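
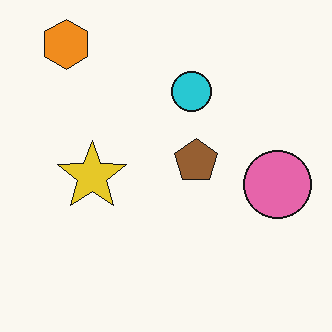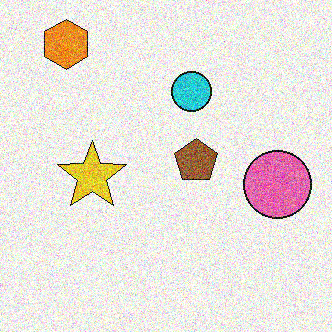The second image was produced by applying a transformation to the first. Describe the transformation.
Degraded with heavy additive noise.

Random speckle covers the whole image, including the flat background.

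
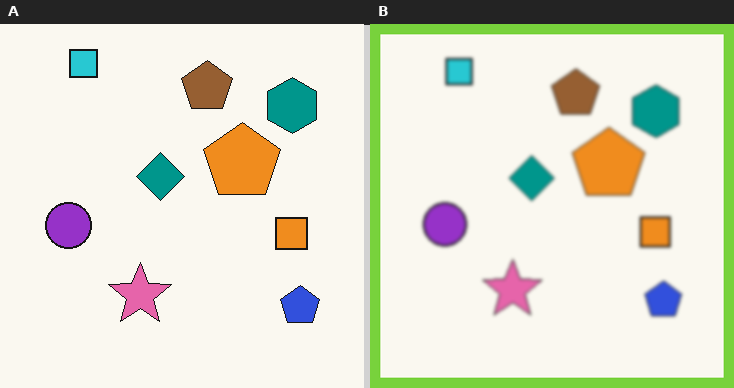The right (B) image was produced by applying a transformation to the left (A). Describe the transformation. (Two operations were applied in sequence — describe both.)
The image was lightly blurred, then framed with a lime border.

Shape edges and outlines are uniformly softened across the whole image. A solid lime frame runs around the edge of the right (B) image, with the content slightly shrunk inside it.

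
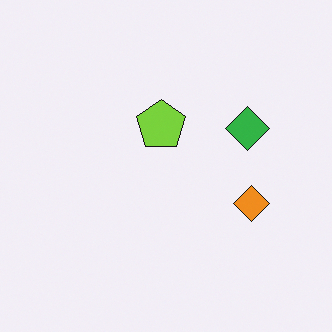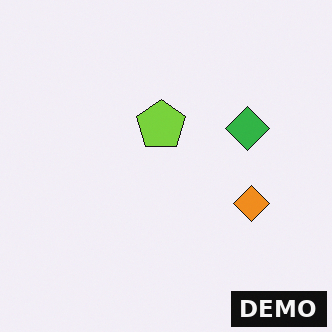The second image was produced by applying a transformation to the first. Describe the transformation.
Watermarked with the text "DEMO" in the lower-right corner.

A dark label reading "DEMO" appears in the lower-right corner.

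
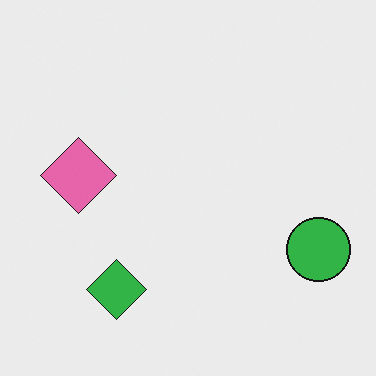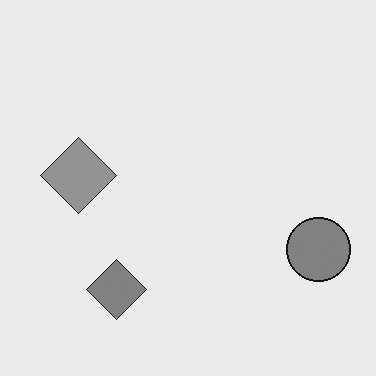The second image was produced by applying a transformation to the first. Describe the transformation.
Converted to grayscale.

All color is removed — every shape is now a shade of grey.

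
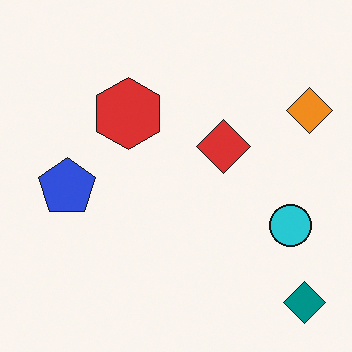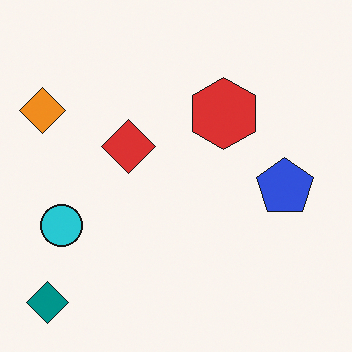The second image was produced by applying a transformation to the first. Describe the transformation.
The second image is the first flipped horizontally (left ↔ right).

The orange diamond is in the top-right of the first image and the top-left of the second — shapes on opposite sides of the vertical midline have swapped in a mirror flip.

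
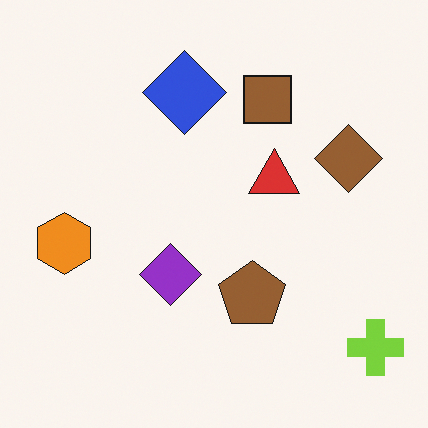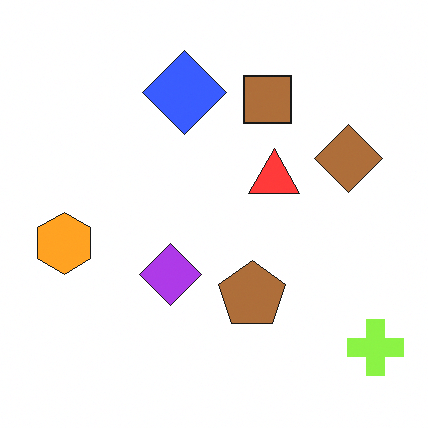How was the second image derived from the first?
This is the original image slightly brightened.

Every pixel — background and shapes alike — is uniformly brightened.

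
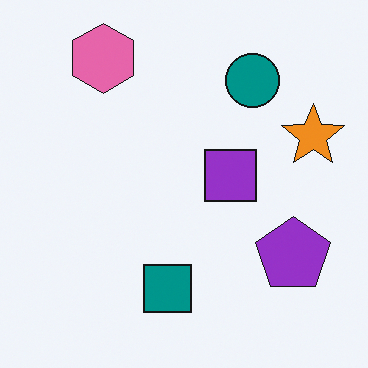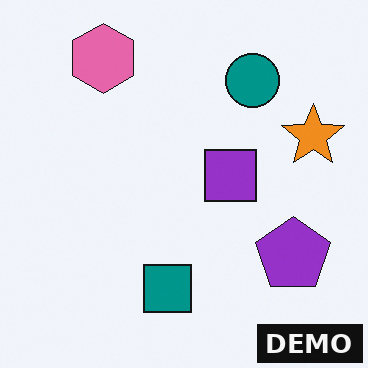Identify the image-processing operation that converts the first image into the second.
This is the original image watermarked with the text "DEMO" in the lower-right corner.

A dark label reading "DEMO" appears in the lower-right corner.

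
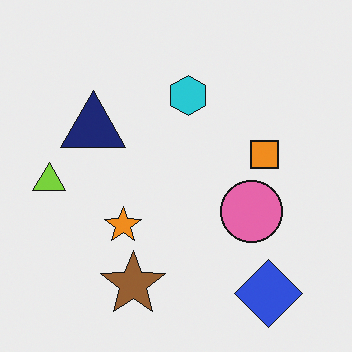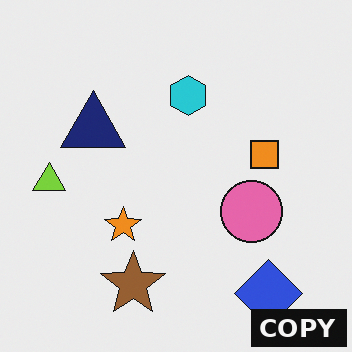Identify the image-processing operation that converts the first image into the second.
The transformation is: watermarked with the text "COPY" in the lower-right corner.

A dark label reading "COPY" appears in the lower-right corner.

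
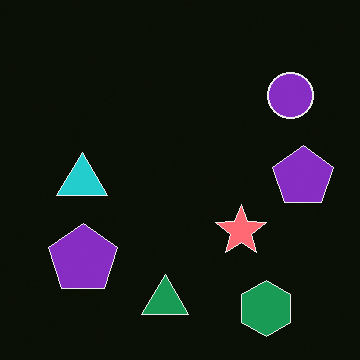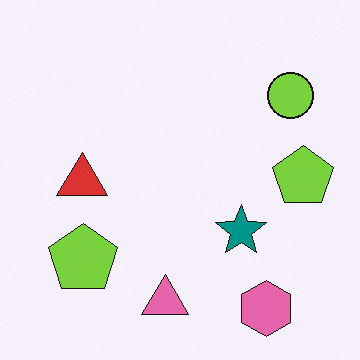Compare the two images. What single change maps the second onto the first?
The image was color-inverted (negative).

The light background has become dark and every shape's color is its complement — a photographic negative.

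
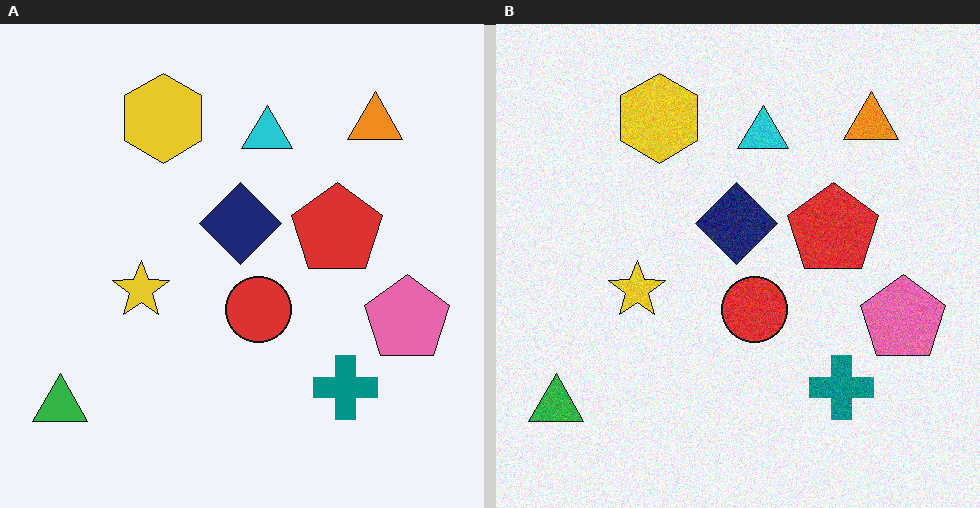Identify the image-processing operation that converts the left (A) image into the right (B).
The image was degraded with moderate additive noise.

Random speckle covers the whole image, including the flat background.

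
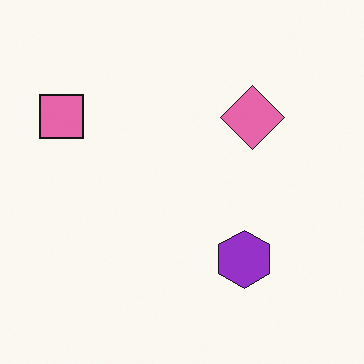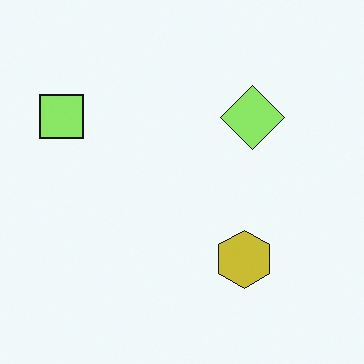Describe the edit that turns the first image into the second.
This is the original image hue-shifted by a moderate amount.

Every shape's color has rotated by the same amount around the hue wheel — a uniform hue shift.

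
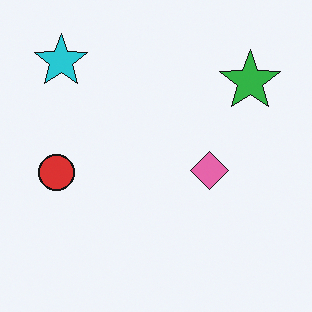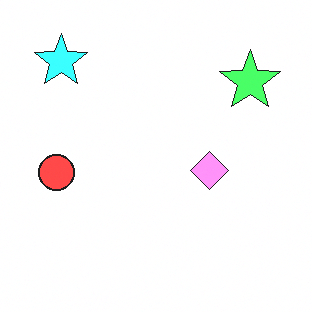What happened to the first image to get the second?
Substantially brightened.

Every pixel — background and shapes alike — is uniformly brightened.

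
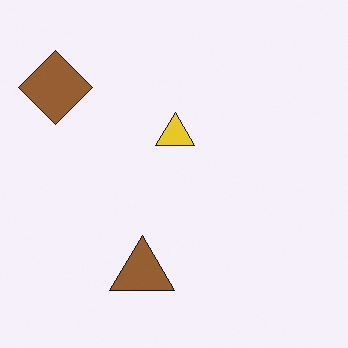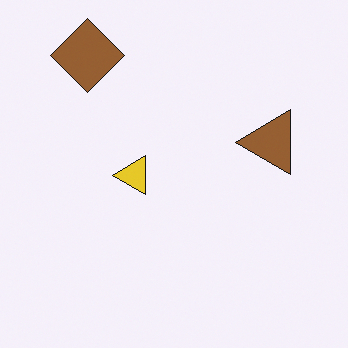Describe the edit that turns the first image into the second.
The transformation is: transposed (reflected across the top-left ↔ bottom-right diagonal).

Shapes have swapped their row and column positions — what was in the top-right is now in the bottom-left — a diagonal reflection.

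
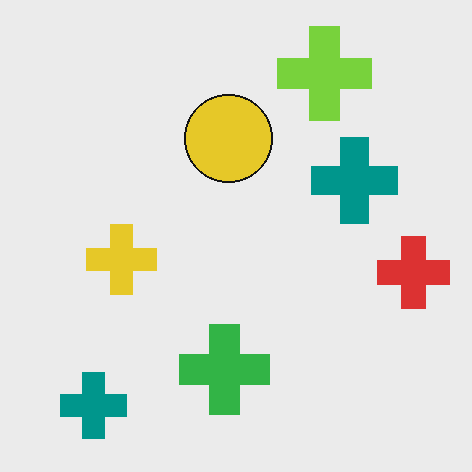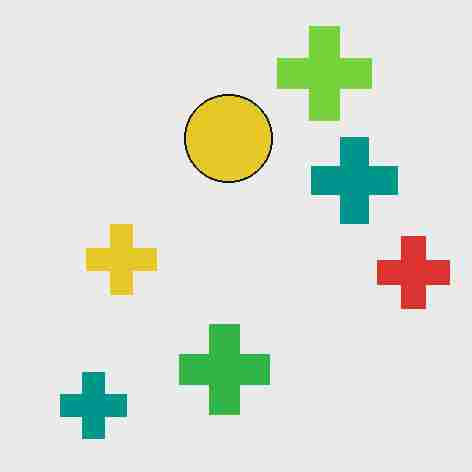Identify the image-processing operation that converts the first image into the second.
The second image is the first degraded with heavy JPEG compression.

Blocky 8×8 compression artifacts appear around shape edges and the flat background shows ringing — characteristic JPEG degradation.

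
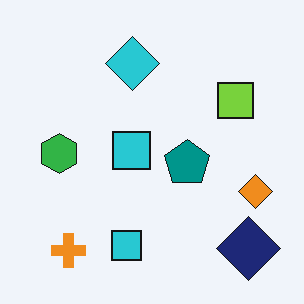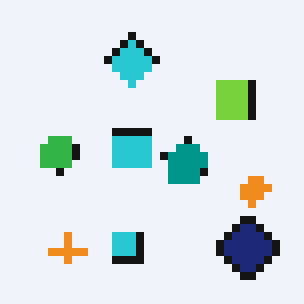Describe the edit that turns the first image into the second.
The image was moderately pixelated.

Shapes are reduced to large square blocks; fine edges and outlines are lost — a downscale-then-upscale (mosaic) effect.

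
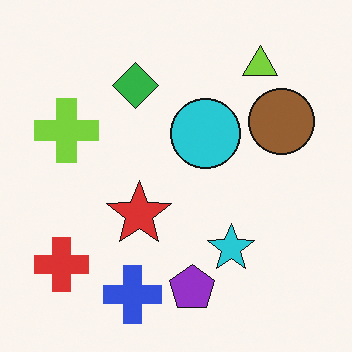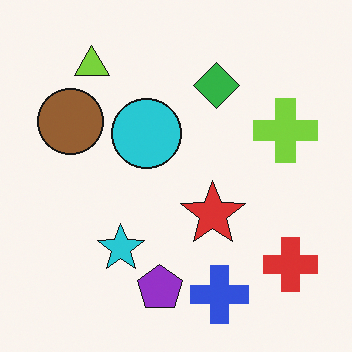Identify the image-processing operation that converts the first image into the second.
Flipped horizontally (left ↔ right).

The red cross is in the bottom-left of the first image and the bottom-right of the second — shapes on opposite sides of the vertical midline have swapped in a mirror flip.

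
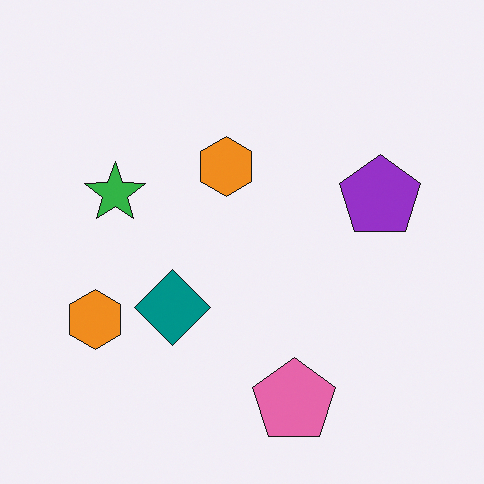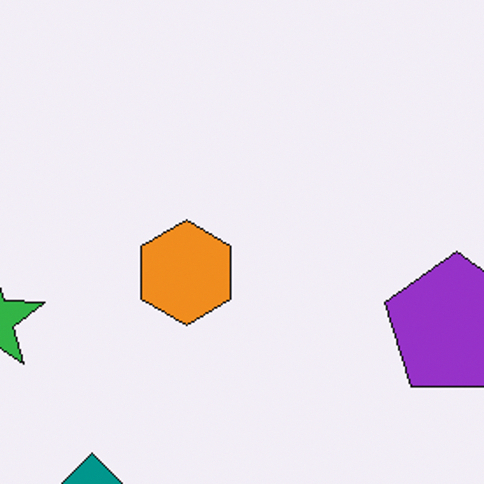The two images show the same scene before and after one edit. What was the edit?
This is the original image cropped tightly and scaled back up.

The visible shapes are larger and the field of view is narrower; shapes near the original edges may be partly or wholly outside the frame — a crop-and-rescale.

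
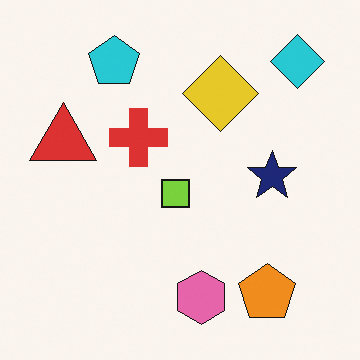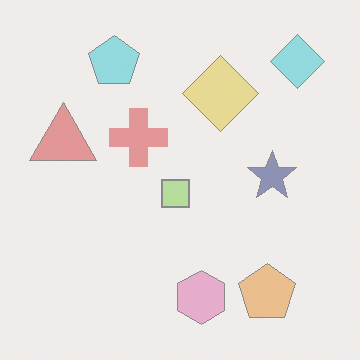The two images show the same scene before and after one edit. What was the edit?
The image was given much lower contrast.

Tones are pushed toward mid-grey across the whole image — a global contrast change.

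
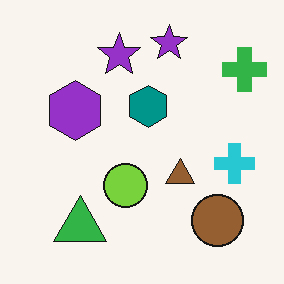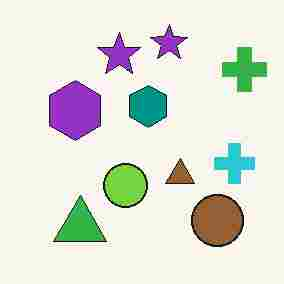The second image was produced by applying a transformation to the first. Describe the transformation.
The transformation is: degraded with heavy JPEG compression.

Blocky 8×8 compression artifacts appear around shape edges and the flat background shows ringing — characteristic JPEG degradation.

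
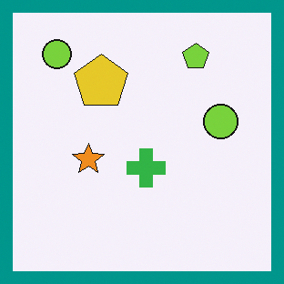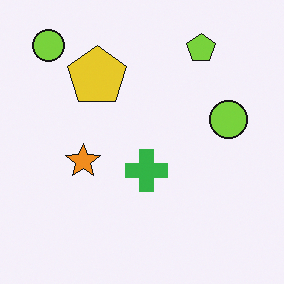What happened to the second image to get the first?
The transformation is: framed with a teal border.

A solid teal frame runs around the edge of the first image, with the content slightly shrunk inside it.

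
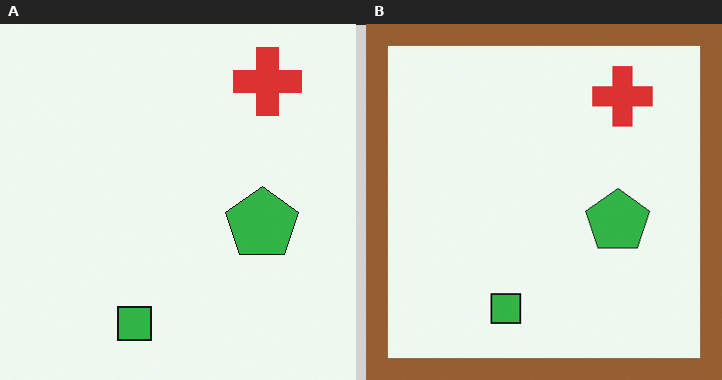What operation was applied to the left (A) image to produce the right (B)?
The transformation is: framed with a brown border.

A solid brown frame runs around the edge of the right (B) image, with the content slightly shrunk inside it.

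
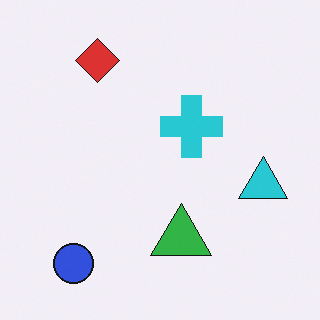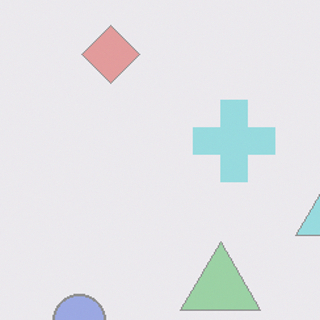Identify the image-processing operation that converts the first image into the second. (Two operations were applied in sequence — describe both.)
The image was given much lower contrast, then cropped to a modestly smaller region and rescaled.

Tones are pushed toward mid-grey across the whole image — a global contrast change. The visible shapes are larger and the field of view is narrower; shapes near the original edges may be partly or wholly outside the frame — a crop-and-rescale.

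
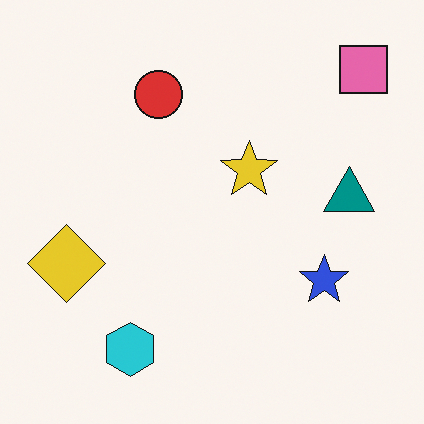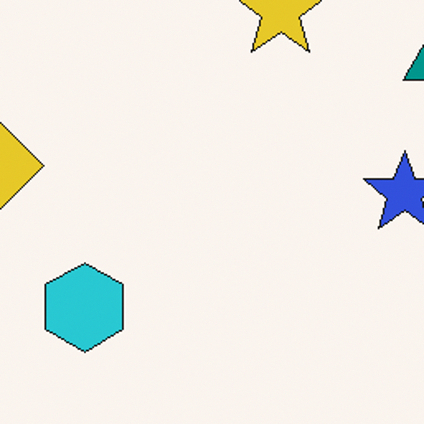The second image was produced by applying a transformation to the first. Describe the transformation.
It was cropped to a noticeably smaller region and rescaled.

The visible shapes are larger and the field of view is narrower; shapes near the original edges may be partly or wholly outside the frame — a crop-and-rescale.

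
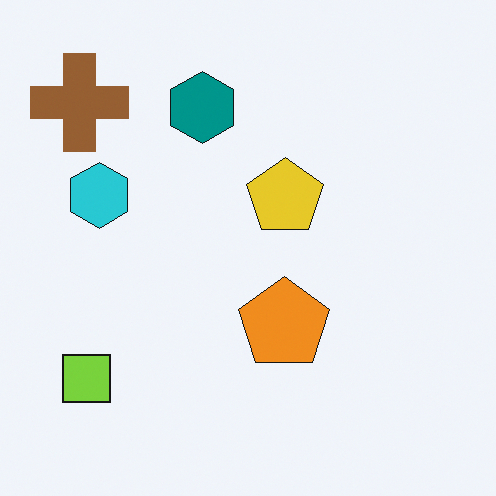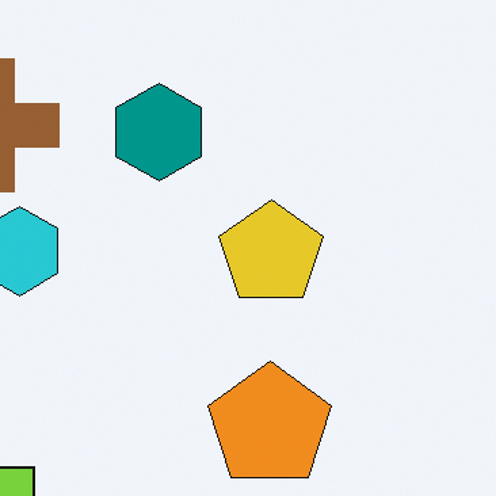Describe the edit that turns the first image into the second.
Cropped slightly and scaled back up.

The visible shapes are larger and the field of view is narrower; shapes near the original edges may be partly or wholly outside the frame — a crop-and-rescale.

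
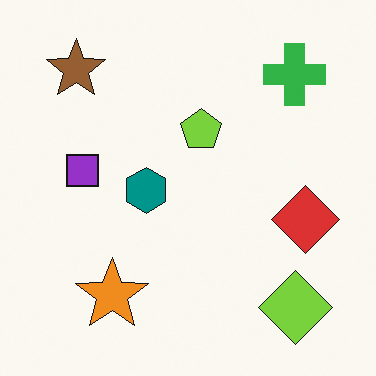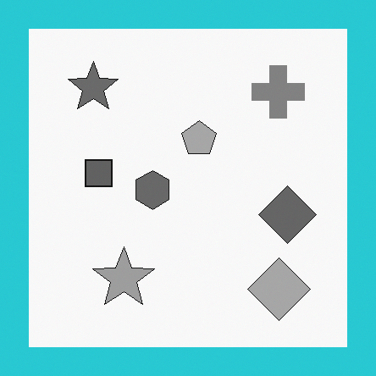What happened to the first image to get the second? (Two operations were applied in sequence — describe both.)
This is the original image converted to grayscale, then framed with a cyan border.

All color is removed — every shape is now a shade of grey. A solid cyan frame runs around the edge of the second image, with the content slightly shrunk inside it.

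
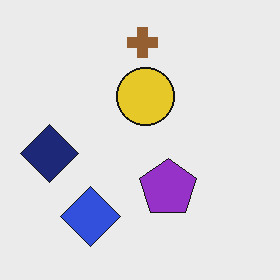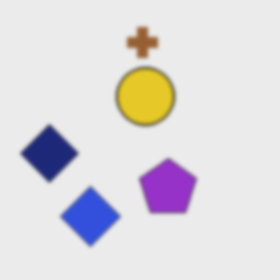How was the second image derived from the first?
It was slightly softened.

Shape edges and outlines are uniformly softened across the whole image.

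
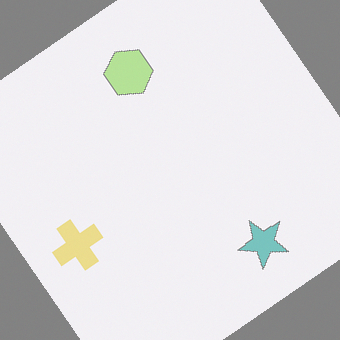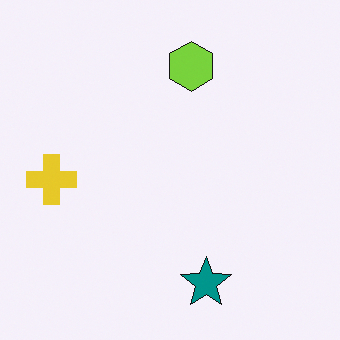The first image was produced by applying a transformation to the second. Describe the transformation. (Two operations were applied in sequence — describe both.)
Given much lower contrast, then rotated counter-clockwise by a large amount — several tens of degrees.

Tones are pushed toward mid-grey across the whole image — a global contrast change. Every shape is tilted by the same angle and the image corners show triangular fill wedges — a whole-image rotation by a non-right angle.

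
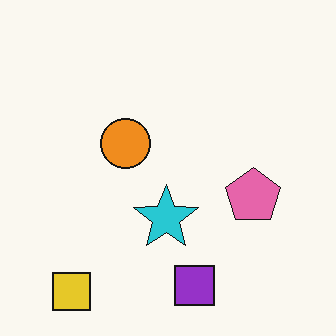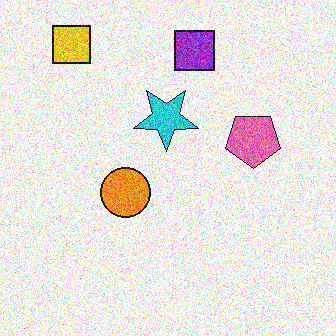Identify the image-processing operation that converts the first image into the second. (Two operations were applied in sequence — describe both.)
The second image is the first flipped vertically (top ↔ bottom), then degraded with a thick layer of grain.

The yellow square is in the bottom-left of the first image and the top-left of the second — shapes on opposite sides of the horizontal midline have swapped in a mirror flip. Random speckle covers the whole image, including the flat background.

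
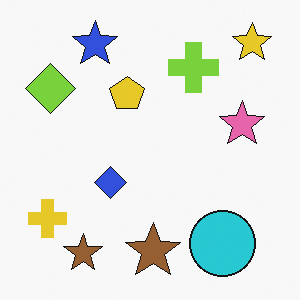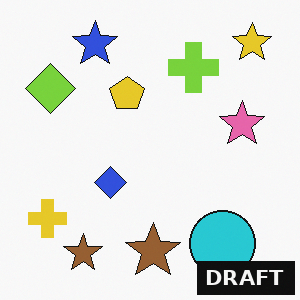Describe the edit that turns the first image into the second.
This is the original image watermarked with the text "DRAFT" in the lower-right corner.

A dark label reading "DRAFT" appears in the lower-right corner.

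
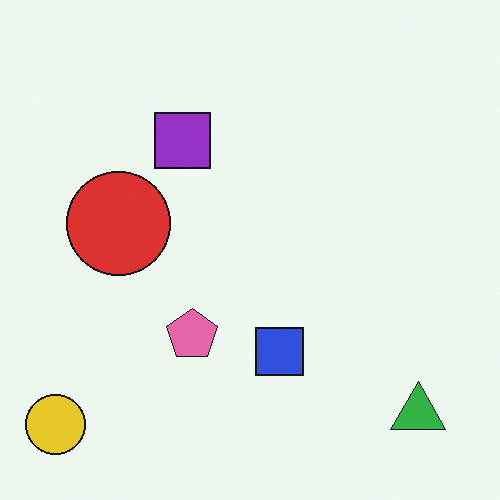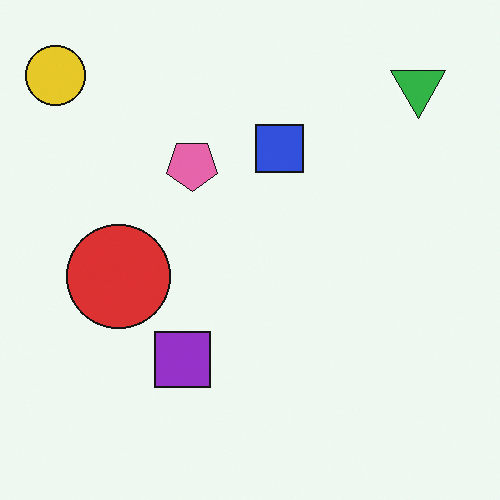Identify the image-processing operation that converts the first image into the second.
The transformation is: flipped vertically (top ↔ bottom).

The yellow circle is in the bottom-left of the first image and the top-left of the second — shapes on opposite sides of the horizontal midline have swapped in a mirror flip.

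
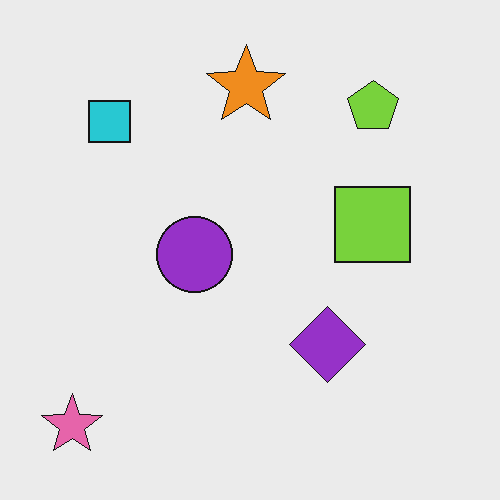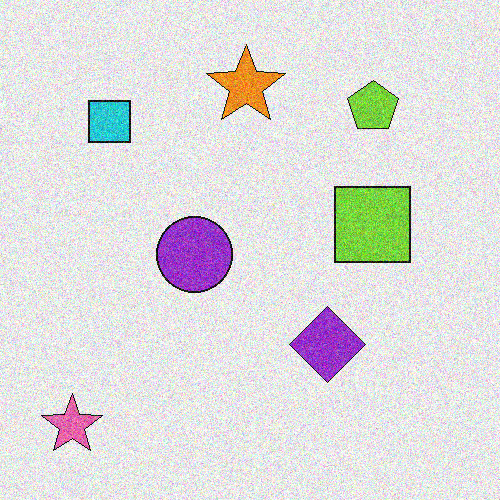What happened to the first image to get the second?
Degraded with moderate additive noise.

Random speckle covers the whole image, including the flat background.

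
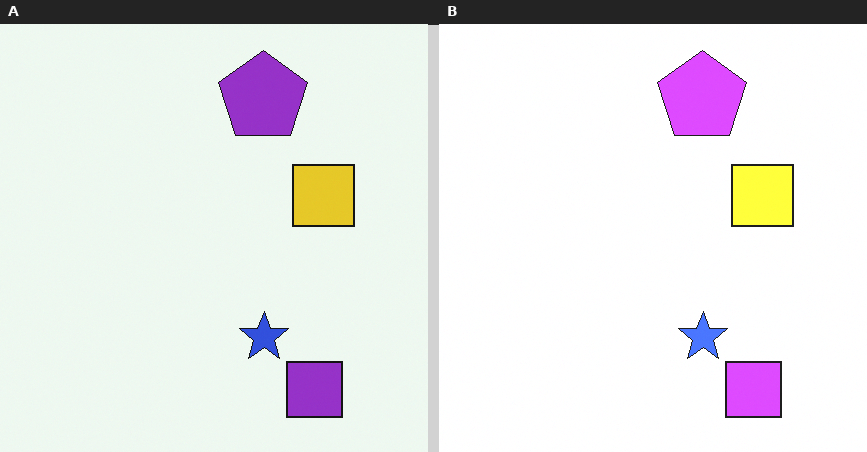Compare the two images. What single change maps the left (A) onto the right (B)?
The right (B) image is the left (A) substantially brightened.

Every pixel — background and shapes alike — is uniformly brightened.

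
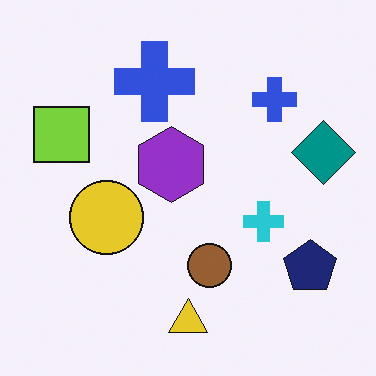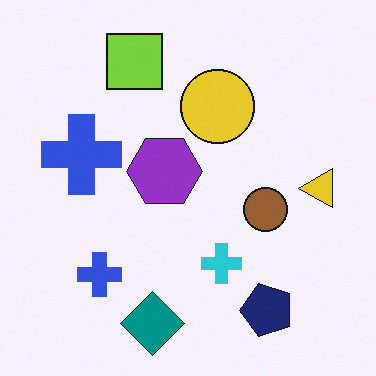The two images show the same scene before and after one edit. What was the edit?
The transformation is: transposed (reflected across the top-left ↔ bottom-right diagonal).

Shapes have swapped their row and column positions — what was in the top-right is now in the bottom-left — a diagonal reflection.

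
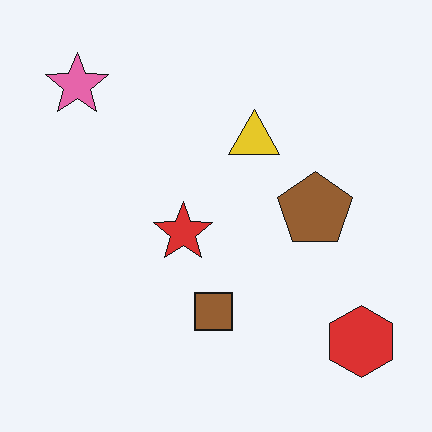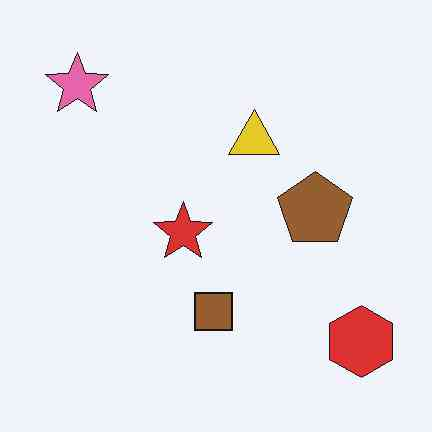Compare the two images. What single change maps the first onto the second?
The image was given moderate JPEG compression.

Blocky 8×8 compression artifacts appear around shape edges and the flat background shows ringing — characteristic JPEG degradation.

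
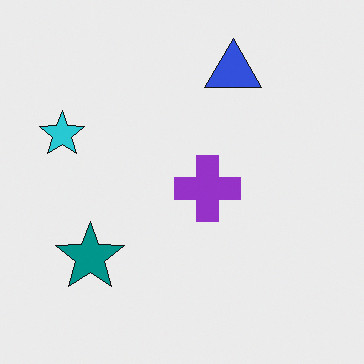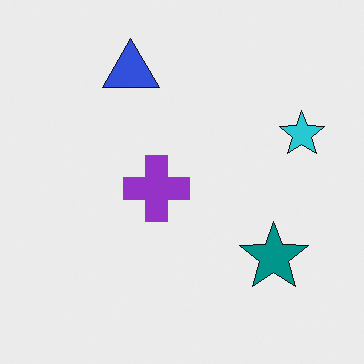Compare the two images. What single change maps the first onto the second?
Flipped horizontally (left ↔ right).

The cyan star is in the left of the first image and the right of the second — shapes on opposite sides of the vertical midline have swapped in a mirror flip.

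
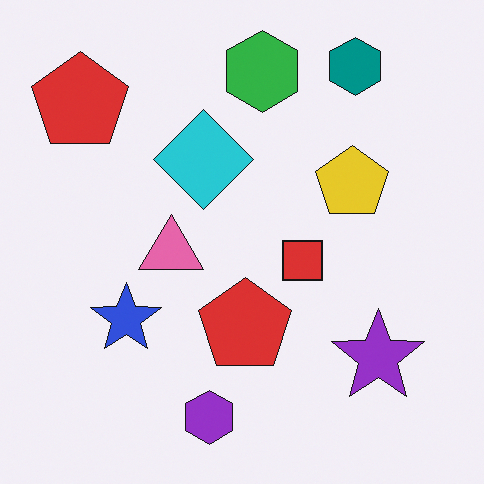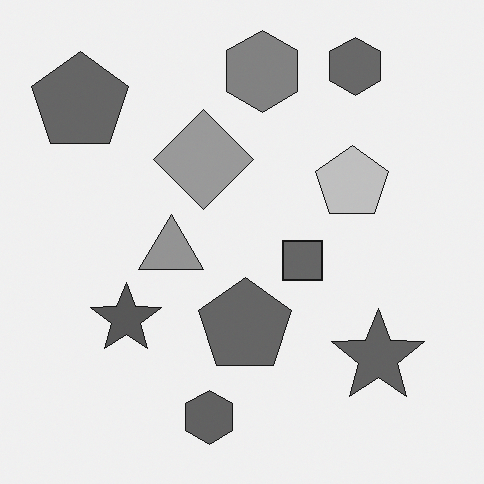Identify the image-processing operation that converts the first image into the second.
The image was converted to grayscale.

All color is removed — every shape is now a shade of grey.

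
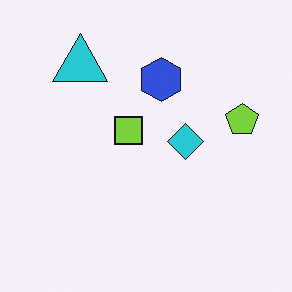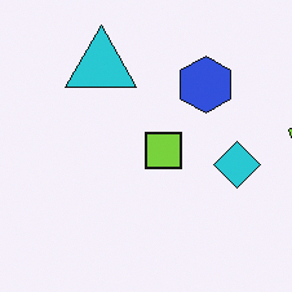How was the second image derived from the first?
The second image is the first cropped to a modestly smaller region and rescaled.

The visible shapes are larger and the field of view is narrower; shapes near the original edges may be partly or wholly outside the frame — a crop-and-rescale.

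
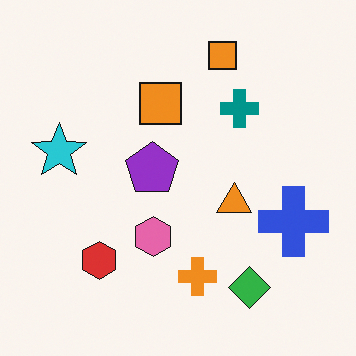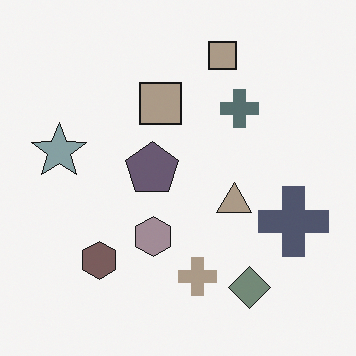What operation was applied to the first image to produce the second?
The second image is the first made much more muted (saturation change).

All colors are more muted and greyish — a global saturation change.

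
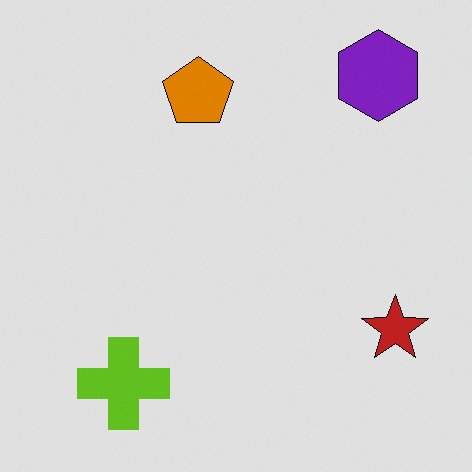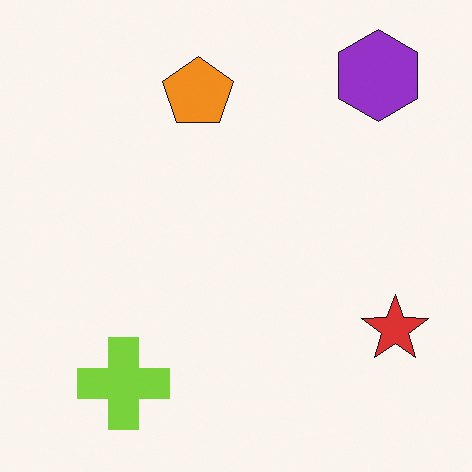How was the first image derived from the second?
The transformation is: moderately posterized.

Each flat color has snapped to a coarser quantized level — most visibly, the near-white background has dropped to a flat grey.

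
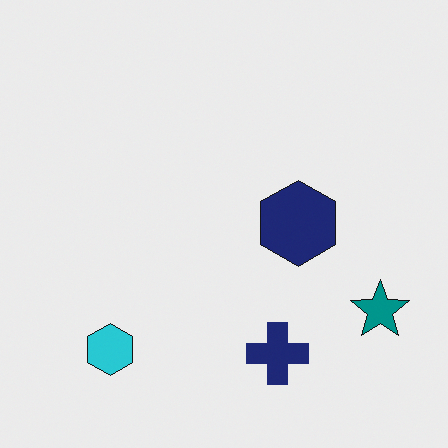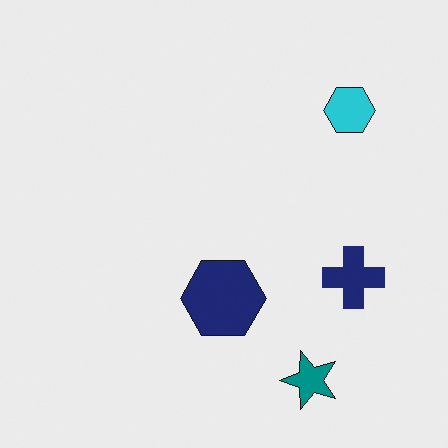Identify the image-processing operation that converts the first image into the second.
The second image is the first transposed (reflected across the top-left ↔ bottom-right diagonal).

Shapes have swapped their row and column positions — what was in the top-right is now in the bottom-left — a diagonal reflection.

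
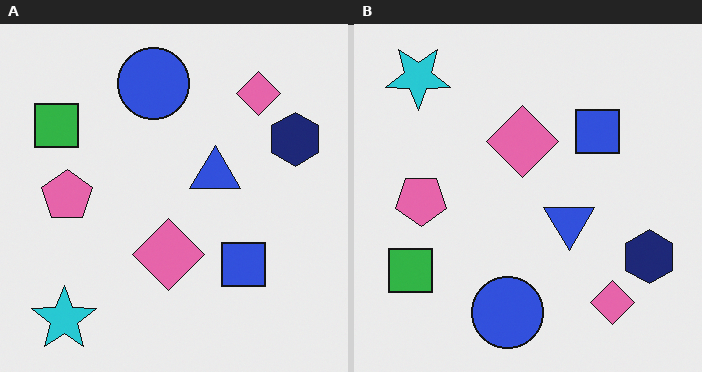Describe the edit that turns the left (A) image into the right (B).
Flipped vertically (top ↔ bottom).

The cyan star is in the bottom-left of the left (A) image and the top-left of the right (B) — shapes on opposite sides of the horizontal midline have swapped in a mirror flip.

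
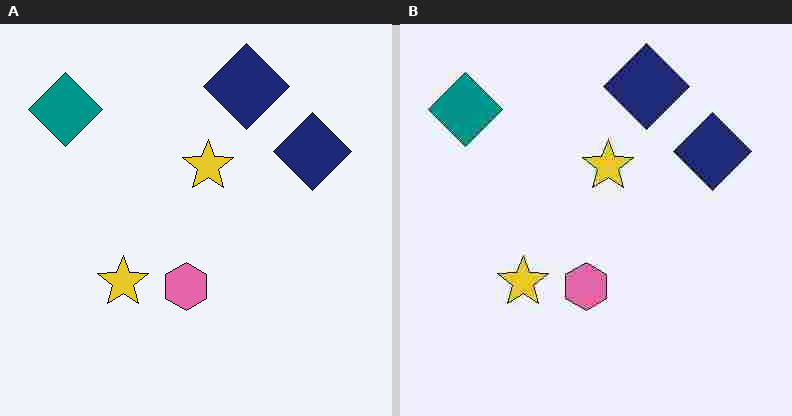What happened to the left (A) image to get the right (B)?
The transformation is: heavily JPEG-compressed with obvious blocking artifacts.

Blocky 8×8 compression artifacts appear around shape edges and the flat background shows ringing — characteristic JPEG degradation.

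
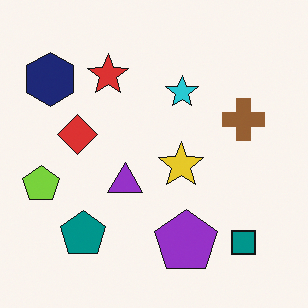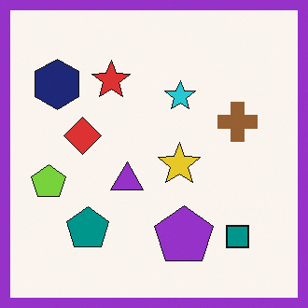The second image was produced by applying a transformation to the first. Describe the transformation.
The transformation is: framed with a purple border.

A solid purple frame runs around the edge of the second image, with the content slightly shrunk inside it.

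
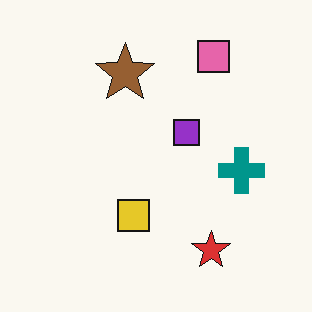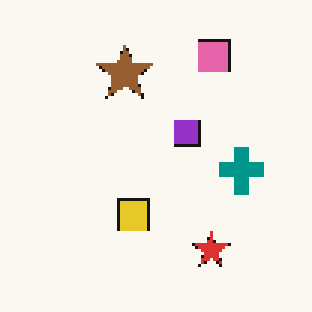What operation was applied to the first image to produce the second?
The transformation is: mildly pixelated.

Shapes are reduced to large square blocks; fine edges and outlines are lost — a downscale-then-upscale (mosaic) effect.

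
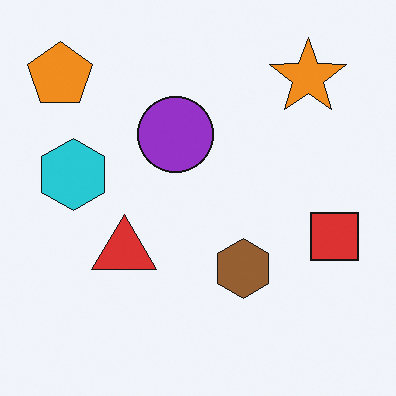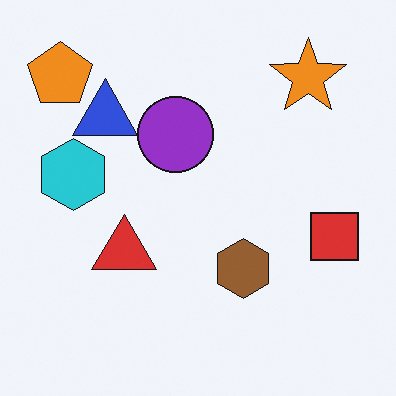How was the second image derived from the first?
Overlaid with an additional blue triangle.

A blue triangle appears in the second image that is absent from the first.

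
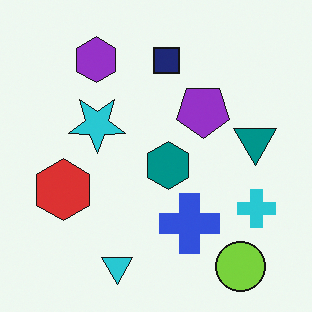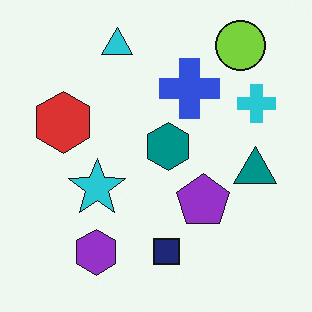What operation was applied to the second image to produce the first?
This is the original image flipped vertically (top ↔ bottom).

The cyan triangle is in the top of the second image and the bottom of the first — shapes on opposite sides of the horizontal midline have swapped in a mirror flip.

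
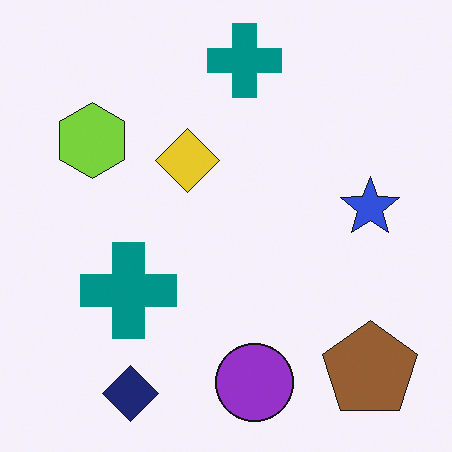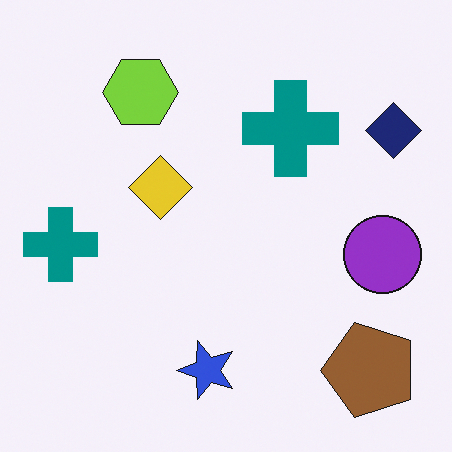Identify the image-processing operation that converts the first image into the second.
The second image is the first transposed (reflected across the top-left ↔ bottom-right diagonal).

Shapes have swapped their row and column positions — what was in the top-right is now in the bottom-left — a diagonal reflection.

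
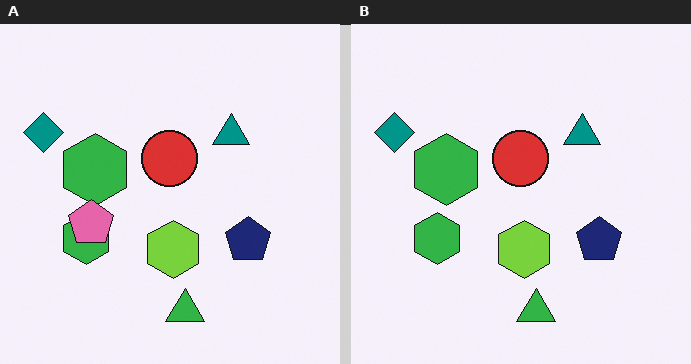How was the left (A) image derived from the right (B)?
It was overlaid with an additional pink pentagon.

A pink pentagon appears in the left (A) image that is absent from the right (B).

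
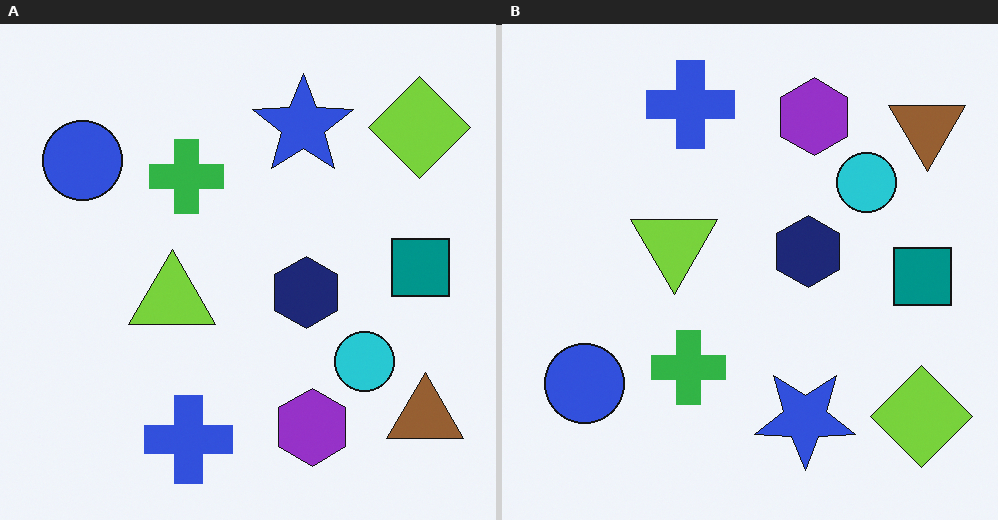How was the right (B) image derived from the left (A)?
This is the original image flipped vertically (top ↔ bottom).

The blue cross is in the bottom of the left (A) image and the top of the right (B) — shapes on opposite sides of the horizontal midline have swapped in a mirror flip.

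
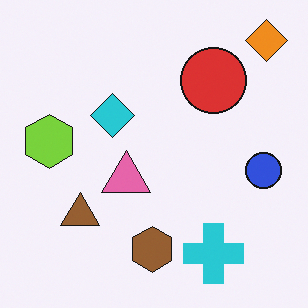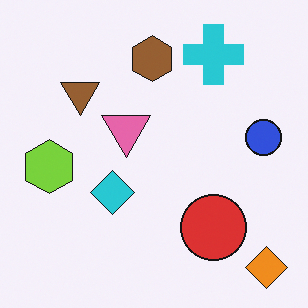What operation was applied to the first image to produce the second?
This is the original image flipped vertically (top ↔ bottom).

The orange diamond is in the top-right of the first image and the bottom-right of the second — shapes on opposite sides of the horizontal midline have swapped in a mirror flip.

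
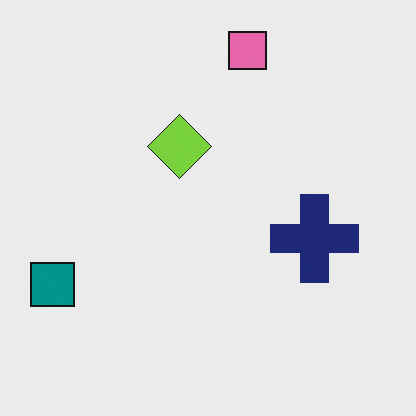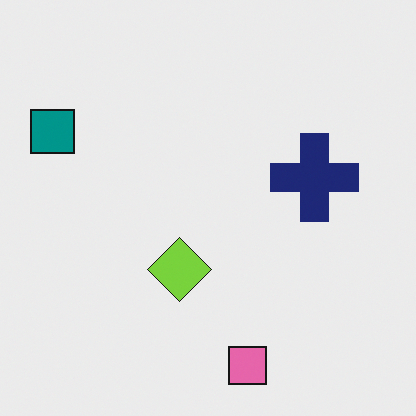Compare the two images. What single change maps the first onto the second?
It was flipped vertically (top ↔ bottom).

The pink square is in the top of the first image and the bottom of the second — shapes on opposite sides of the horizontal midline have swapped in a mirror flip.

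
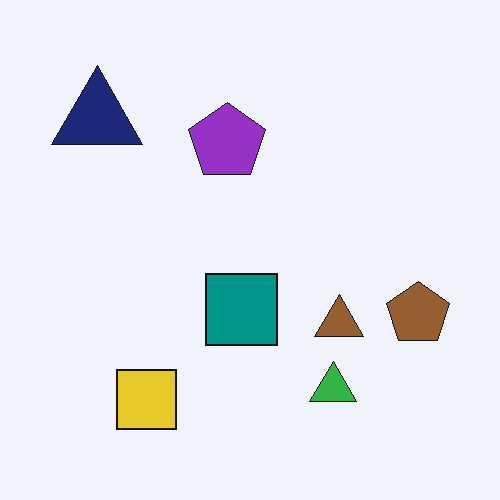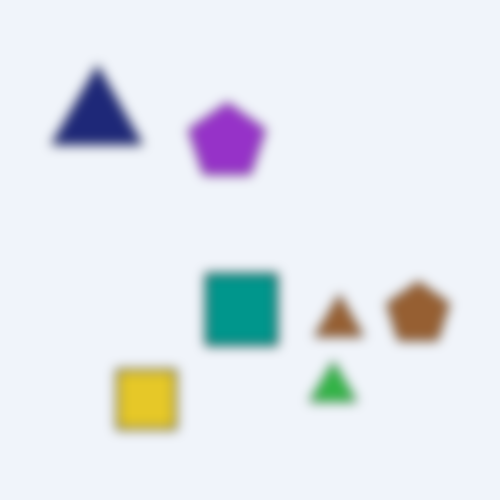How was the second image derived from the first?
Strongly gaussian-blurred.

Shape edges and outlines are uniformly softened across the whole image.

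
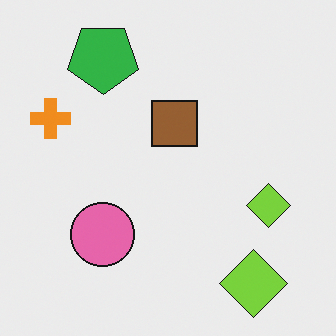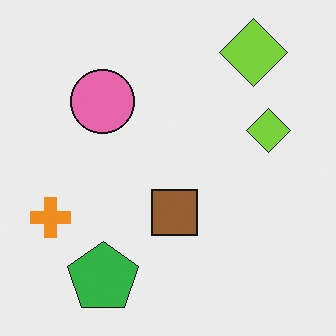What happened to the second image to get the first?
Flipped vertically (top ↔ bottom).

The green pentagon is in the bottom-left of the second image and the top-left of the first — shapes on opposite sides of the horizontal midline have swapped in a mirror flip.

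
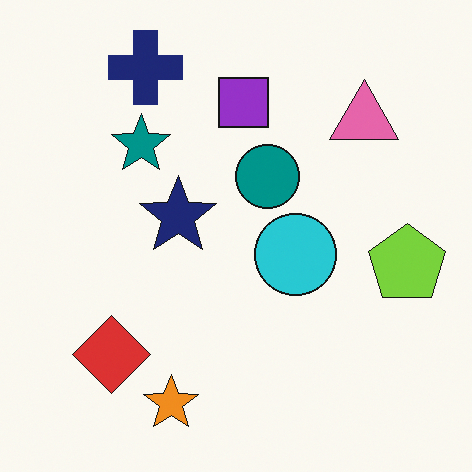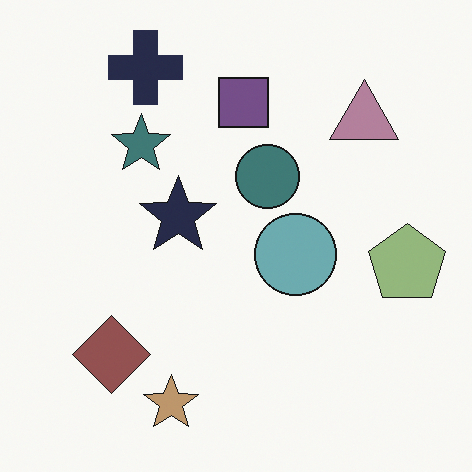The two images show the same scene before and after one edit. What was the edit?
The image was made much more muted (saturation change).

All colors are more muted and greyish — a global saturation change.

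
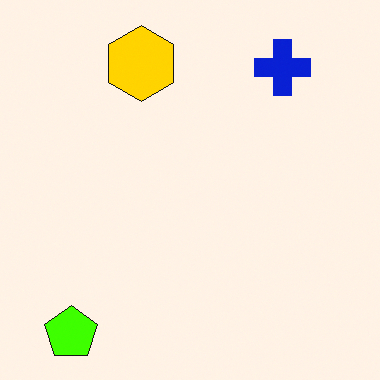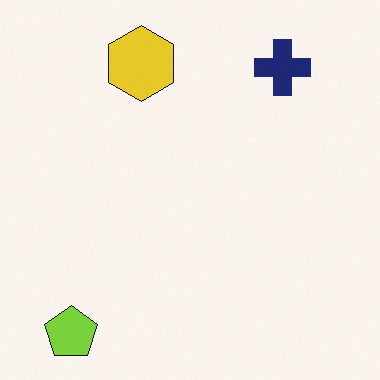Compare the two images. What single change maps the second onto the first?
It was made much more vivid (saturation change).

All colors are more vivid — a global saturation change.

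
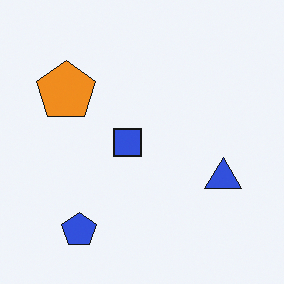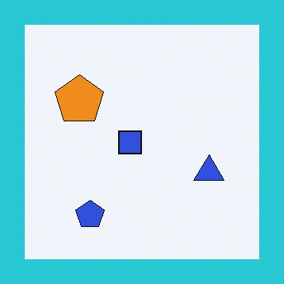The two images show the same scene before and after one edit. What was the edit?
The transformation is: framed with a cyan border.

A solid cyan frame runs around the edge of the second image, with the content slightly shrunk inside it.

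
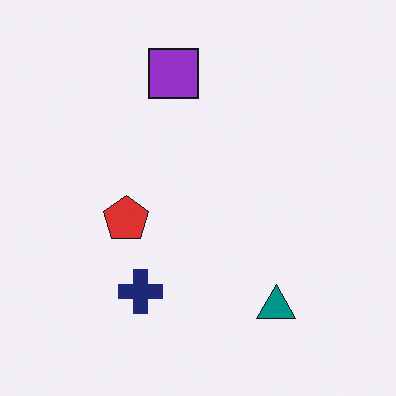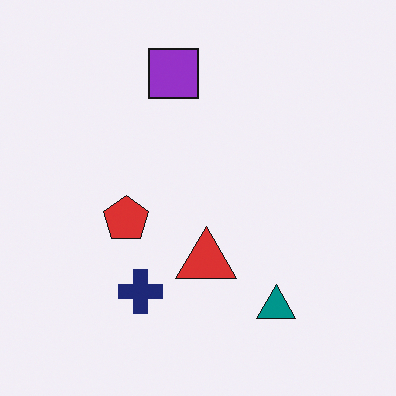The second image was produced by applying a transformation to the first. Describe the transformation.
This is the original image overlaid with an additional red triangle.

A red triangle appears in the second image that is absent from the first.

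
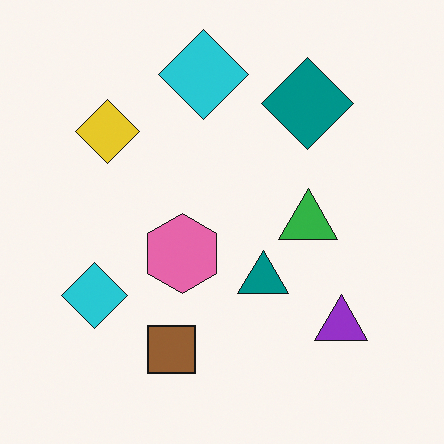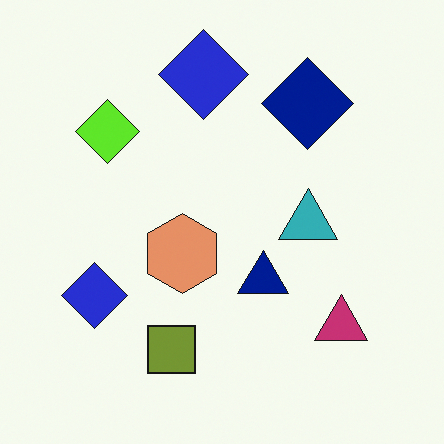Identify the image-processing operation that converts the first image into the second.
It was hue-shifted slightly.

Every shape's color has rotated by the same amount around the hue wheel — a uniform hue shift.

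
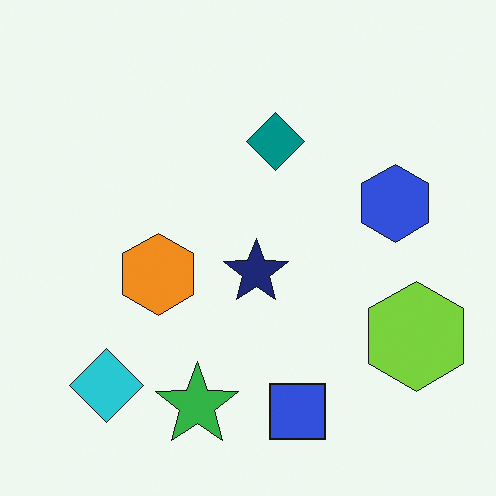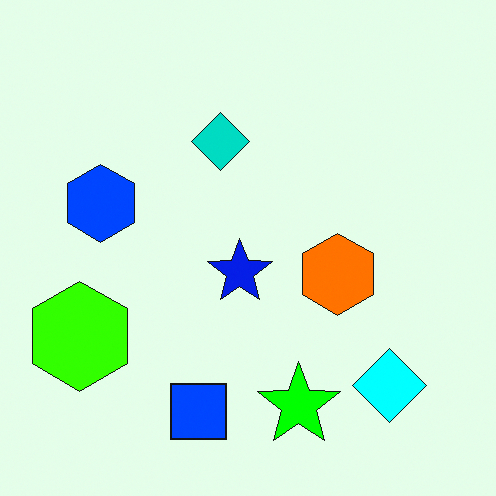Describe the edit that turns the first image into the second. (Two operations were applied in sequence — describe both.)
Heavily oversaturated, then flipped horizontally (left ↔ right).

All colors are more vivid — a global saturation change. The lime hexagon is in the bottom-right of the first image and the bottom-left of the second — shapes on opposite sides of the vertical midline have swapped in a mirror flip.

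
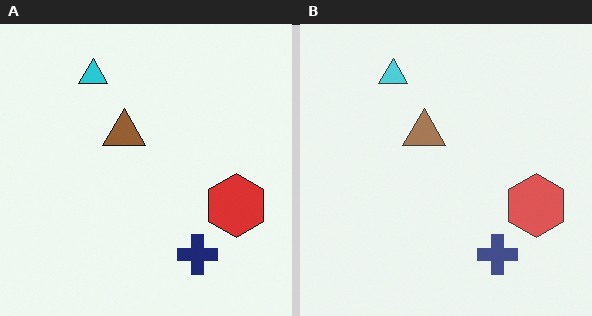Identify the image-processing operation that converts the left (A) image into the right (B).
It was given slightly reduced contrast.

Tones are pushed toward mid-grey across the whole image — a global contrast change.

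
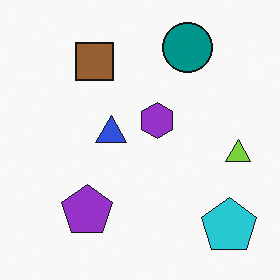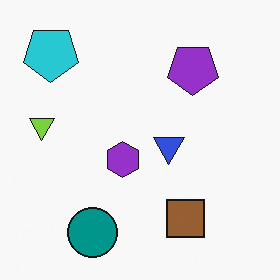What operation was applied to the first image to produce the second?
Rotated 180°.

The cyan pentagon sits in the bottom-right of the first image and the top-left of the second — consistent with a whole-image 180° rotation.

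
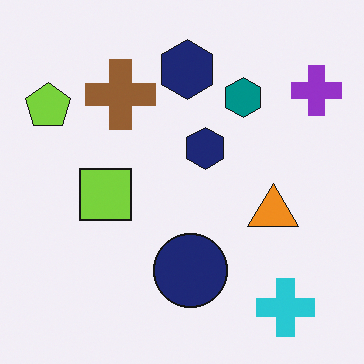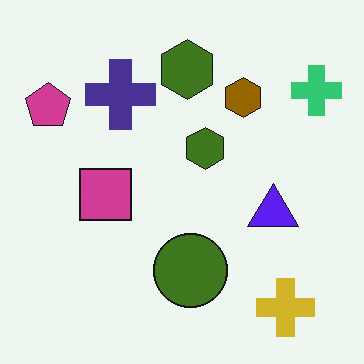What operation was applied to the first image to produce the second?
It was hue-shifted through roughly half the color wheel.

Every shape's color has rotated by the same amount around the hue wheel — a uniform hue shift.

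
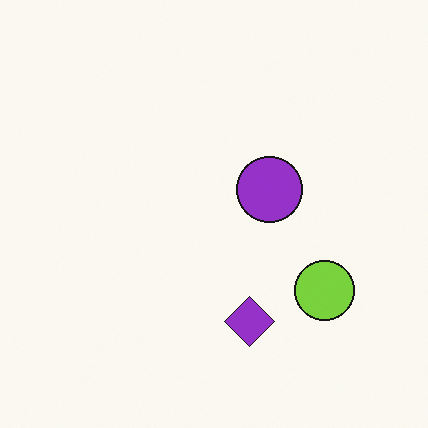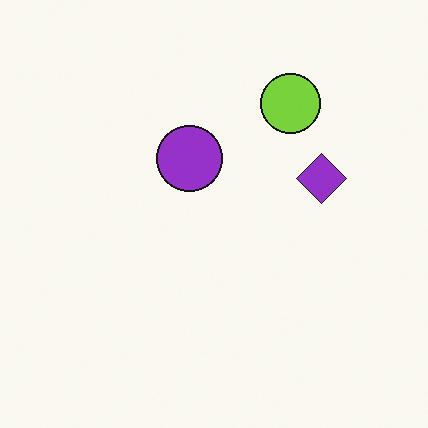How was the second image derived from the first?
The second image is the first rotated 90° counter-clockwise.

The lime circle sits in the bottom-right of the first image and the top-right of the second — consistent with a whole-image 90° counter-clockwise rotation.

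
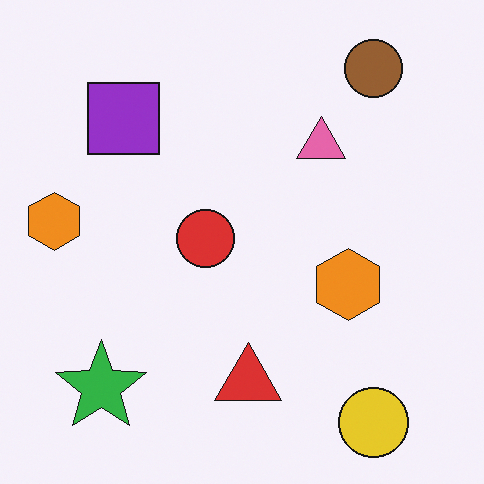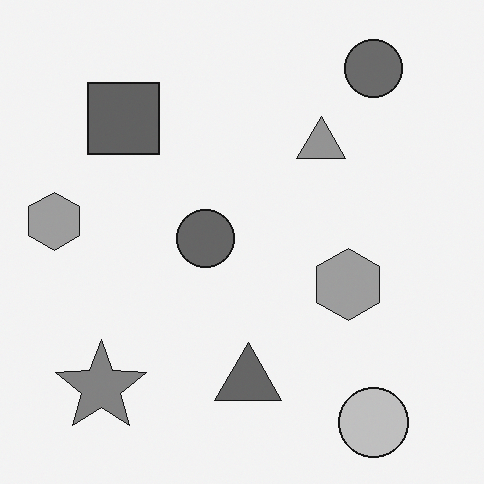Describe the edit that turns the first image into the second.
This is the original image converted to grayscale.

All color is removed — every shape is now a shade of grey.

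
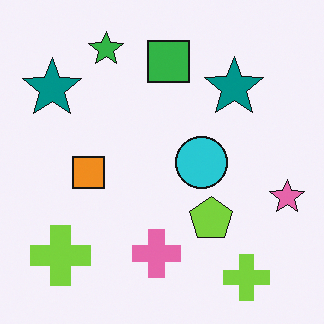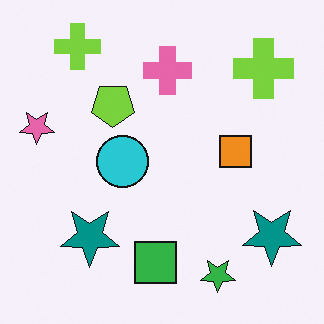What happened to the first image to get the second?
The image was rotated 180°.

The pink star sits in the right of the first image and the left of the second — consistent with a whole-image 180° rotation.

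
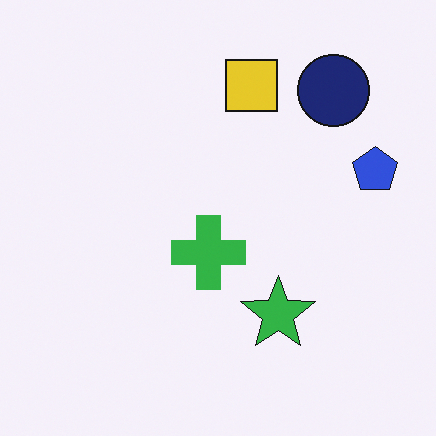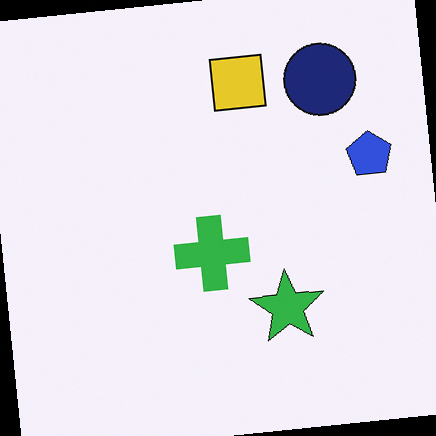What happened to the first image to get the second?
This is the original image rotated counter-clockwise by a few degrees.

Every shape is tilted by the same angle and the image corners show triangular fill wedges — a whole-image rotation by a non-right angle.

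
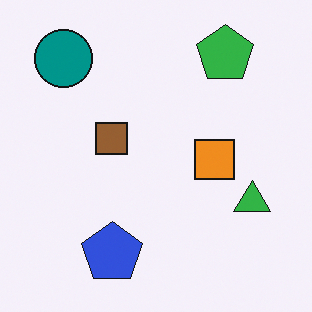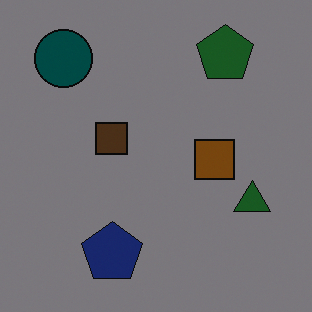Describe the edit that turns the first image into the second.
The second image is the first substantially darkened.

Every pixel — background and shapes alike — is uniformly darkened.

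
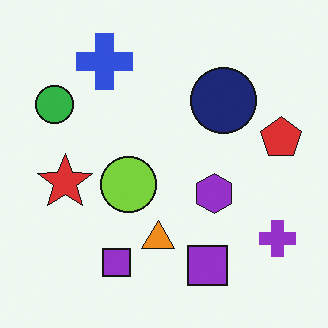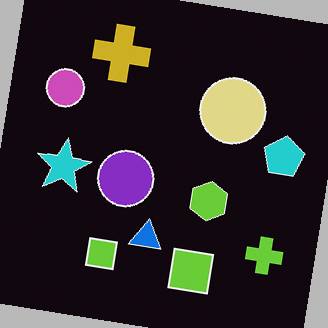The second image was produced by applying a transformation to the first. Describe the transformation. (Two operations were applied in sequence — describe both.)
It was rotated clockwise by a few degrees, then color-inverted (negative).

Every shape is tilted by the same angle and the image corners show triangular fill wedges — a whole-image rotation by a non-right angle. The light background has become dark and every shape's color is its complement — a photographic negative.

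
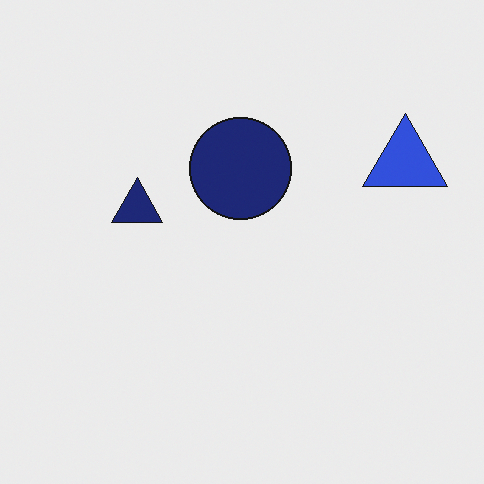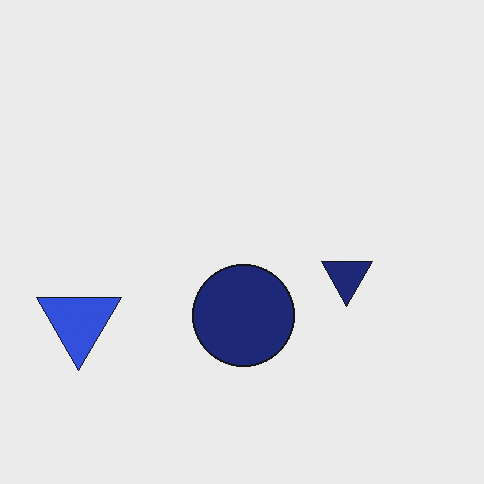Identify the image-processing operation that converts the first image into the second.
The transformation is: rotated 180°.

The blue triangle sits in the right of the first image and the left of the second — consistent with a whole-image 180° rotation.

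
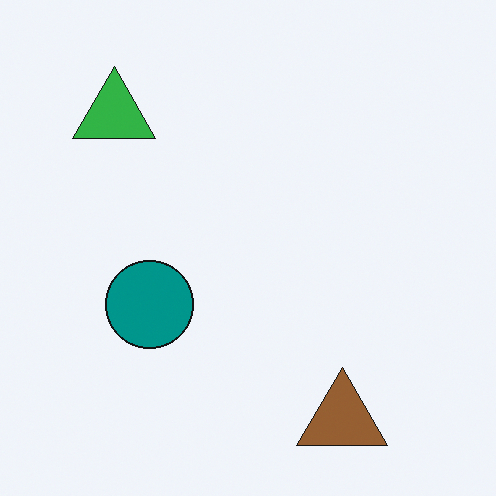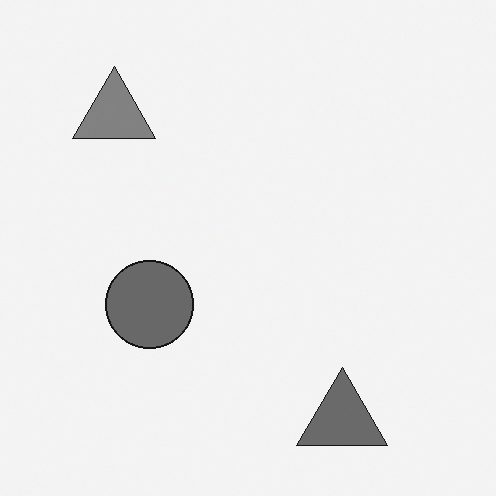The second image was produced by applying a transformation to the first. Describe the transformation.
The second image is the first converted to grayscale.

All color is removed — every shape is now a shade of grey.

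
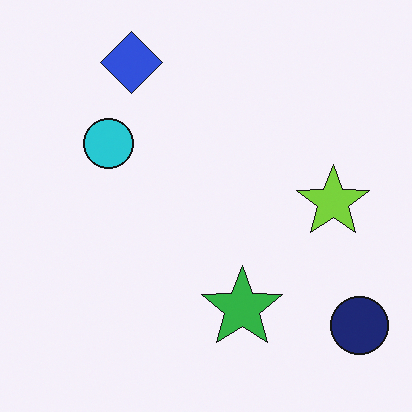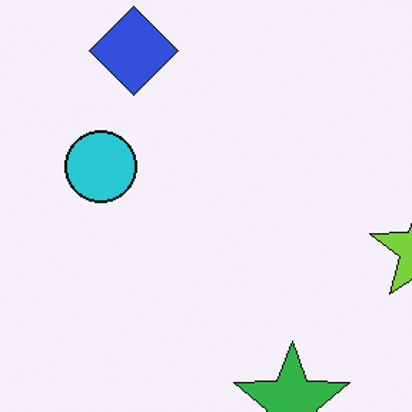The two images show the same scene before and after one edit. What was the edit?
This is the original image cropped to a modestly smaller region and rescaled.

The visible shapes are larger and the field of view is narrower; shapes near the original edges may be partly or wholly outside the frame — a crop-and-rescale.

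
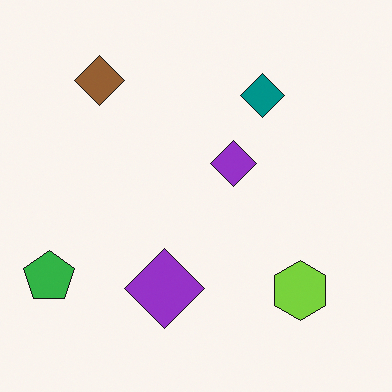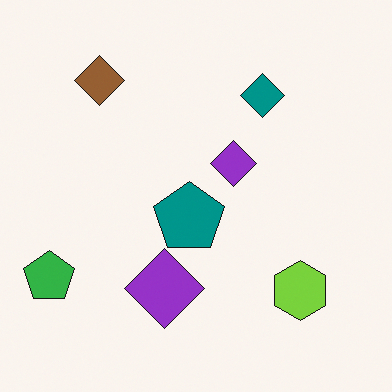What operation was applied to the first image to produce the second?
The image was overlaid with an additional teal pentagon.

A teal pentagon appears in the second image that is absent from the first.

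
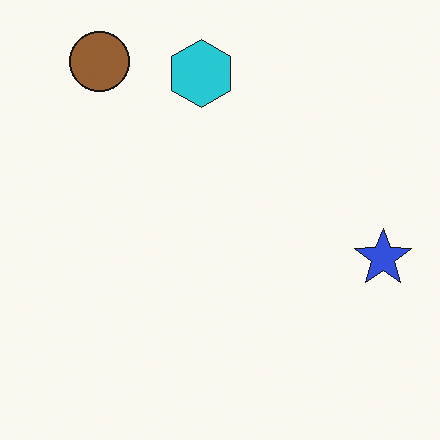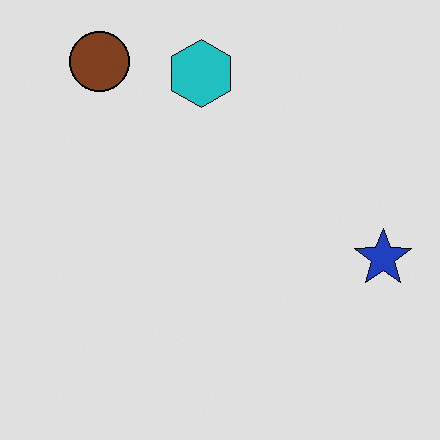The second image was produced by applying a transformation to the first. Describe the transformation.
The transformation is: moderately posterized.

Each flat color has snapped to a coarser quantized level — most visibly, the near-white background has dropped to a flat grey.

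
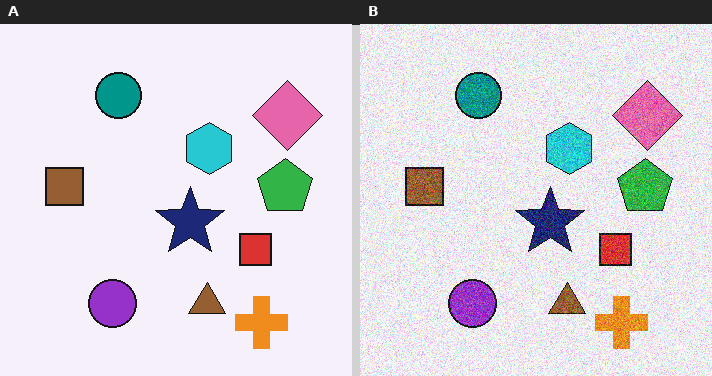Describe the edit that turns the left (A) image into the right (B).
The right (B) image is the left (A) degraded with a thick layer of grain.

Random speckle covers the whole image, including the flat background.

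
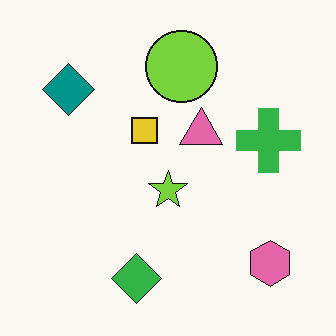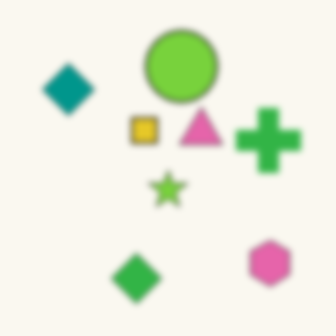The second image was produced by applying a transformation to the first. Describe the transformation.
The second image is the first noticeably gaussian-blurred.

Shape edges and outlines are uniformly softened across the whole image.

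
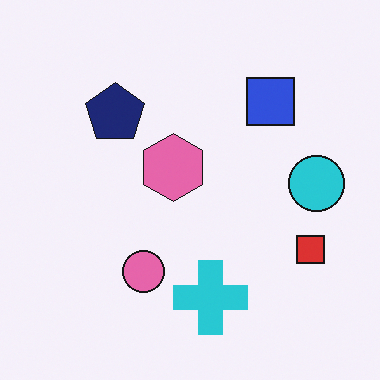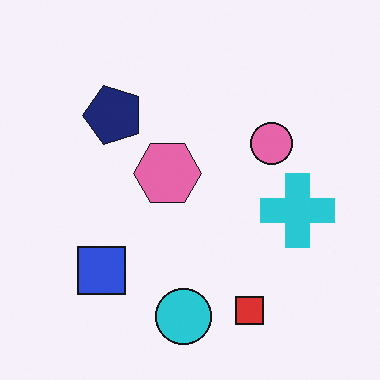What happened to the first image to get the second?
It was transposed (reflected across the top-left ↔ bottom-right diagonal).

Shapes have swapped their row and column positions — what was in the top-right is now in the bottom-left — a diagonal reflection.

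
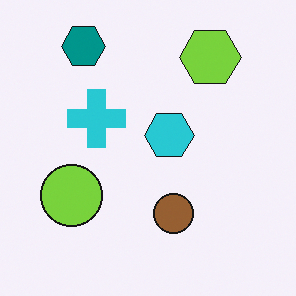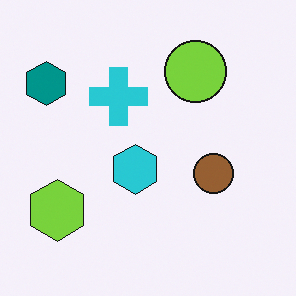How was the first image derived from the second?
The image was transposed (reflected across the top-left ↔ bottom-right diagonal).

Shapes have swapped their row and column positions — what was in the top-right is now in the bottom-left — a diagonal reflection.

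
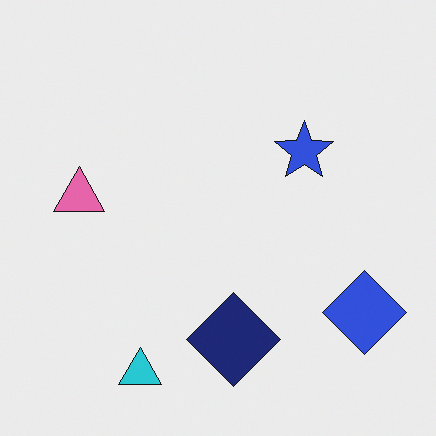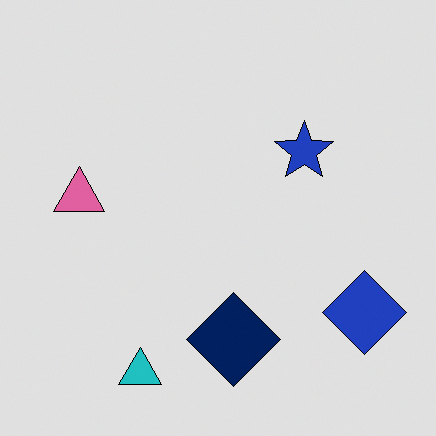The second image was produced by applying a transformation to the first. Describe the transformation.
The second image is the first posterized to a reduced palette.

Each flat color has snapped to a coarser quantized level — most visibly, the near-white background has dropped to a flat grey.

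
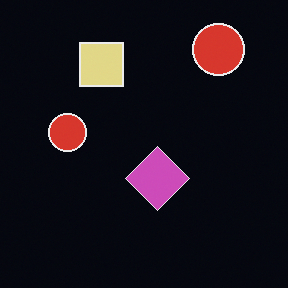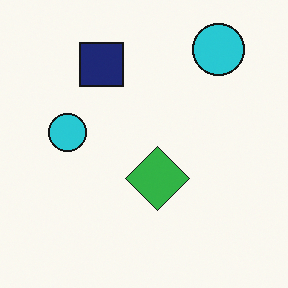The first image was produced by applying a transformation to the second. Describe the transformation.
It was color-inverted (negative).

The light background has become dark and every shape's color is its complement — a photographic negative.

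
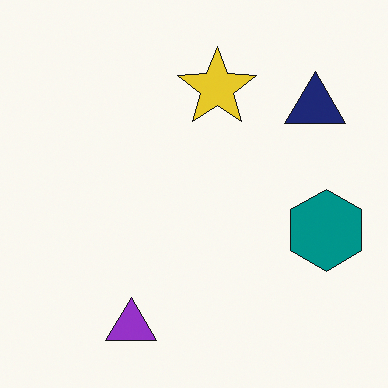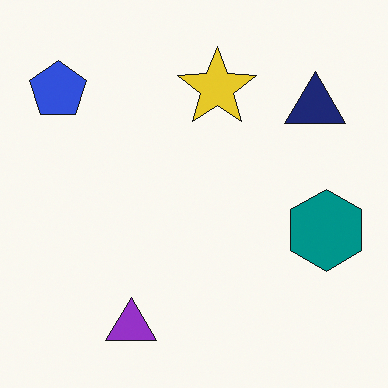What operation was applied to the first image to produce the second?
This is the original image overlaid with an additional blue pentagon.

A blue pentagon appears in the second image that is absent from the first.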